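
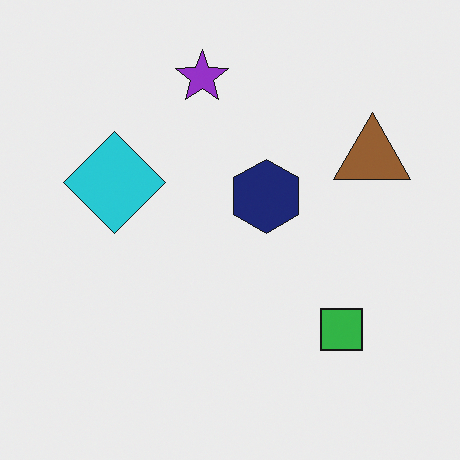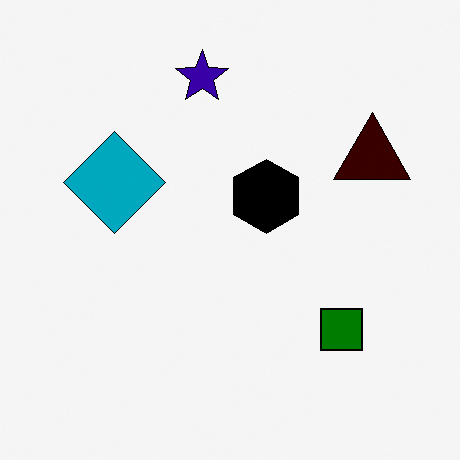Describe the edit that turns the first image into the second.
This is the original image boosted in contrast.

Tones are pushed away from mid-grey across the whole image — a global contrast change.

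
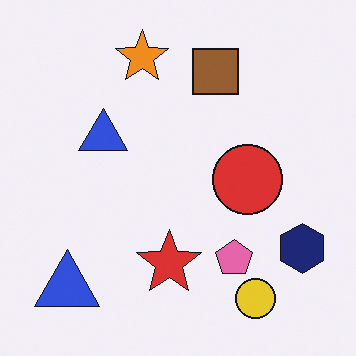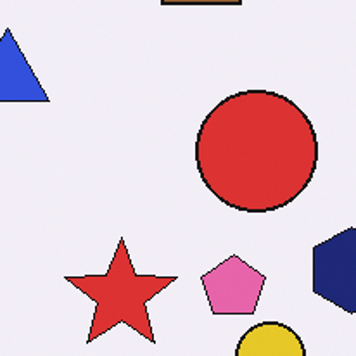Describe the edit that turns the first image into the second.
The image was cropped to a noticeably smaller region and rescaled.

The visible shapes are larger and the field of view is narrower; shapes near the original edges may be partly or wholly outside the frame — a crop-and-rescale.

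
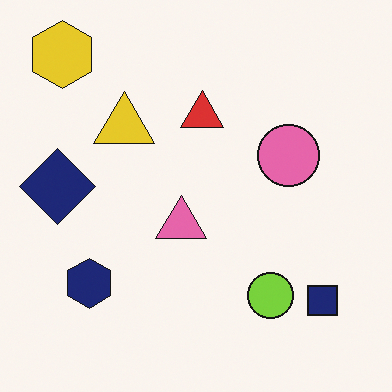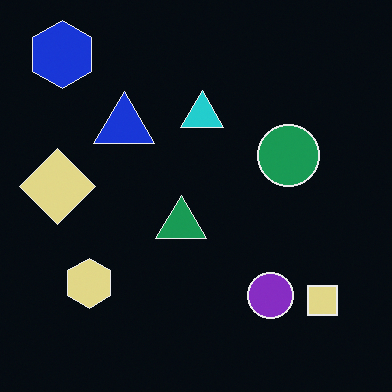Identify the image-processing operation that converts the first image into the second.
The transformation is: color-inverted (negative).

The light background has become dark and every shape's color is its complement — a photographic negative.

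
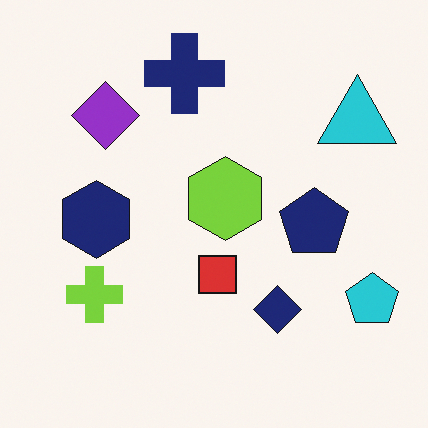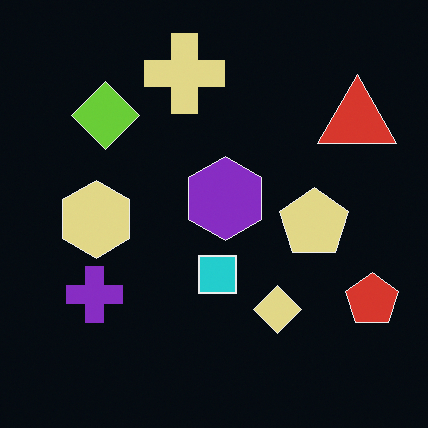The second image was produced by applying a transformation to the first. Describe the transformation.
It was color-inverted (negative).

The light background has become dark and every shape's color is its complement — a photographic negative.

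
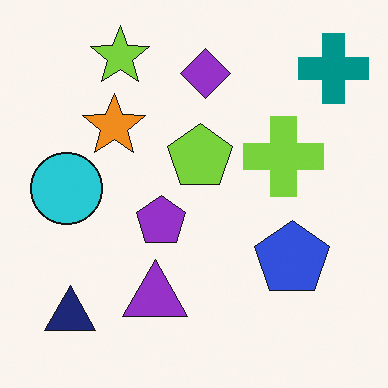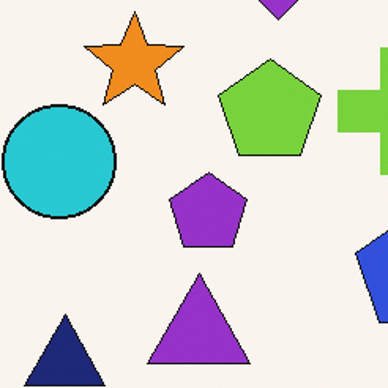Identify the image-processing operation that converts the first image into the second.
The image was cropped slightly and scaled back up.

The visible shapes are larger and the field of view is narrower; shapes near the original edges may be partly or wholly outside the frame — a crop-and-rescale.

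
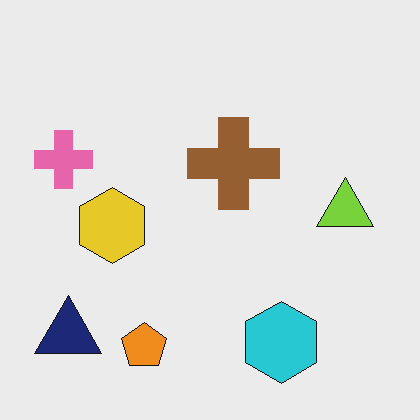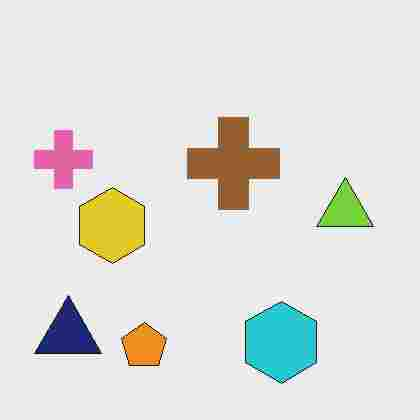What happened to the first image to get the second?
The transformation is: degraded with heavy JPEG compression.

Blocky 8×8 compression artifacts appear around shape edges and the flat background shows ringing — characteristic JPEG degradation.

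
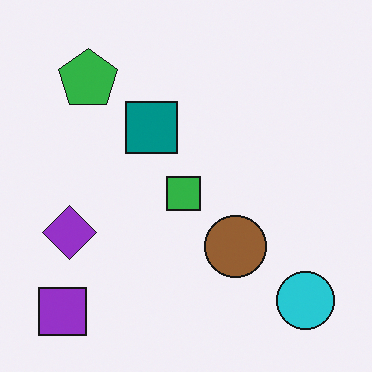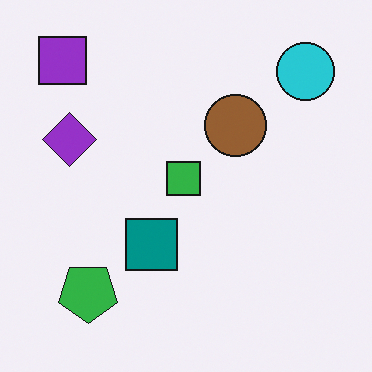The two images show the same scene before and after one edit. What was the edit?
Flipped vertically (top ↔ bottom).

The purple square is in the bottom-left of the first image and the top-left of the second — shapes on opposite sides of the horizontal midline have swapped in a mirror flip.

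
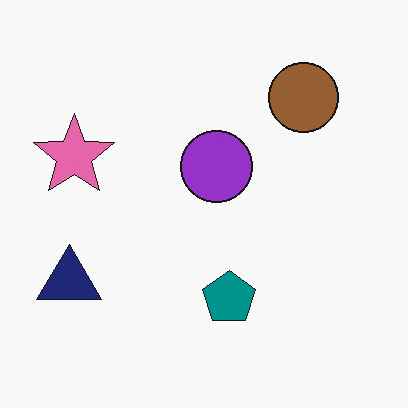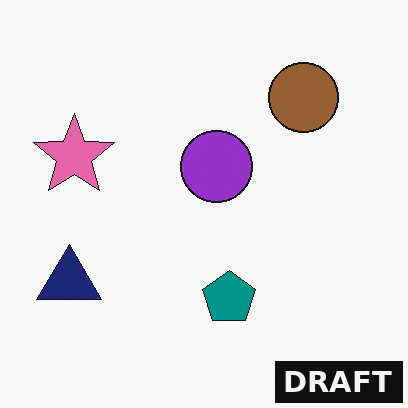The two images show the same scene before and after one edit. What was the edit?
Watermarked with the text "DRAFT" in the lower-right corner.

A dark label reading "DRAFT" appears in the lower-right corner.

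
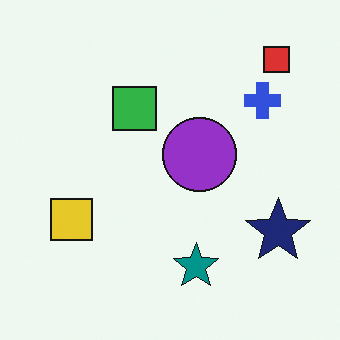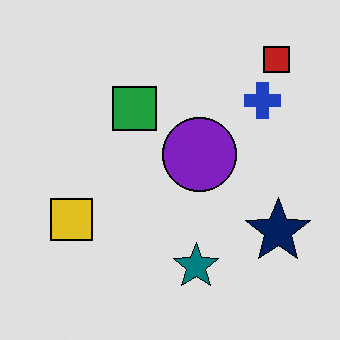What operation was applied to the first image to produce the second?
This is the original image posterized to a reduced palette.

Each flat color has snapped to a coarser quantized level — most visibly, the near-white background has dropped to a flat grey.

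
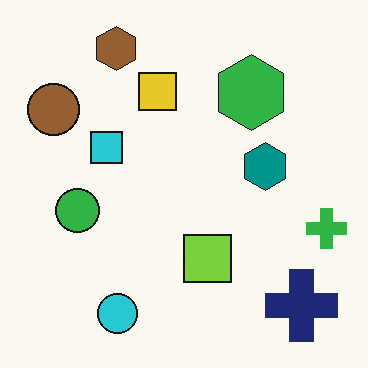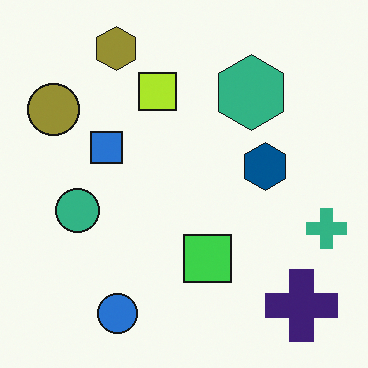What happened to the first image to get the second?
The image was hue-shifted by a small amount.

Every shape's color has rotated by the same amount around the hue wheel — a uniform hue shift.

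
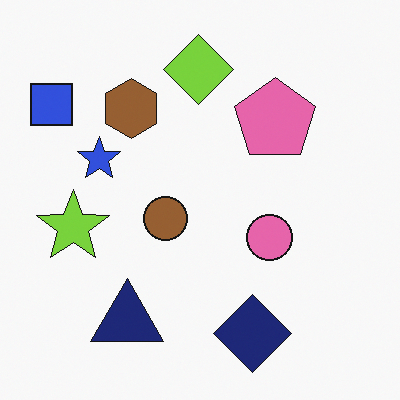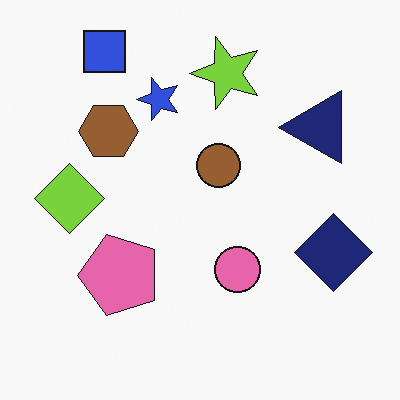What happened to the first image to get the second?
It was transposed (reflected across the top-left ↔ bottom-right diagonal).

Shapes have swapped their row and column positions — what was in the top-right is now in the bottom-left — a diagonal reflection.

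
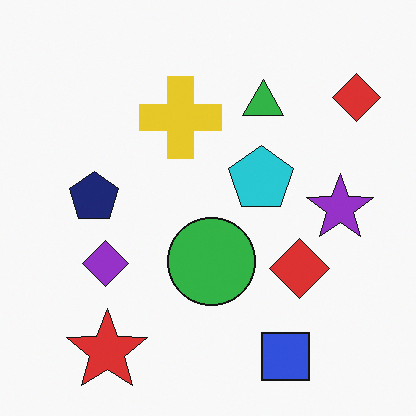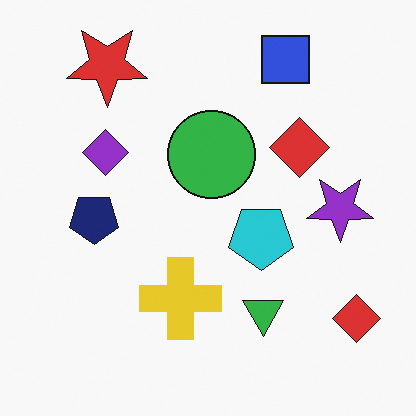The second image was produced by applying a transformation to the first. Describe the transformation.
The transformation is: flipped vertically (top ↔ bottom).

The blue square is in the bottom-right of the first image and the top-right of the second — shapes on opposite sides of the horizontal midline have swapped in a mirror flip.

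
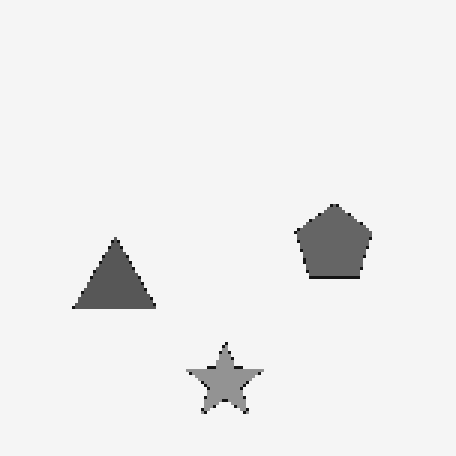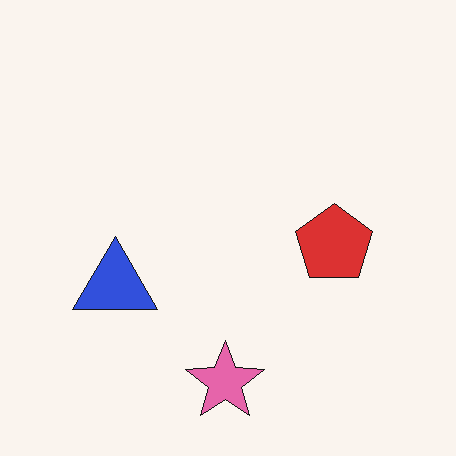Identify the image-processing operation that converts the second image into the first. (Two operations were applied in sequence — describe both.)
The image was converted to grayscale, then lightly pixelated (a mild mosaic effect).

All color is removed — every shape is now a shade of grey. Shapes are reduced to large square blocks; fine edges and outlines are lost — a downscale-then-upscale (mosaic) effect.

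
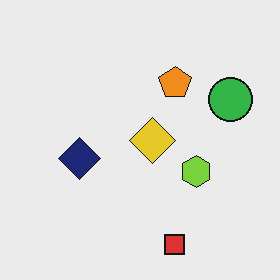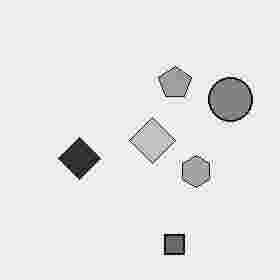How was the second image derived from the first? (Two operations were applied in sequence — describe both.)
This is the original image converted to grayscale, then heavily JPEG-compressed with obvious blocking artifacts.

All color is removed — every shape is now a shade of grey. Blocky 8×8 compression artifacts appear around shape edges and the flat background shows ringing — characteristic JPEG degradation.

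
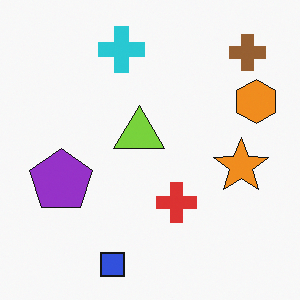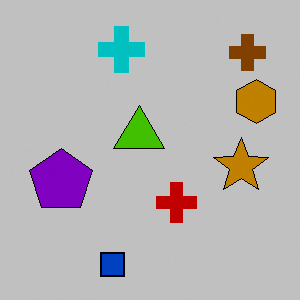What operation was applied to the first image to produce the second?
This is the original image heavily posterized to just a handful of flat colors.

Each flat color has snapped to a coarser quantized level — most visibly, the near-white background has dropped to a flat grey.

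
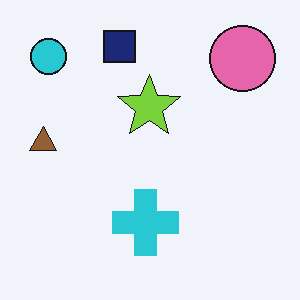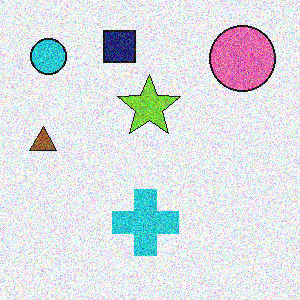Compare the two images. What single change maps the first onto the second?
The image was degraded with strong gaussian noise.

Random speckle covers the whole image, including the flat background.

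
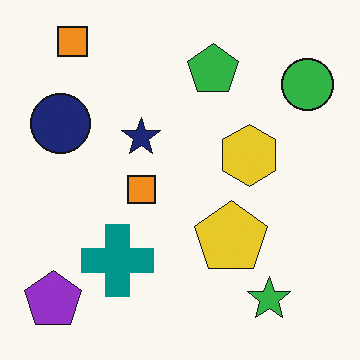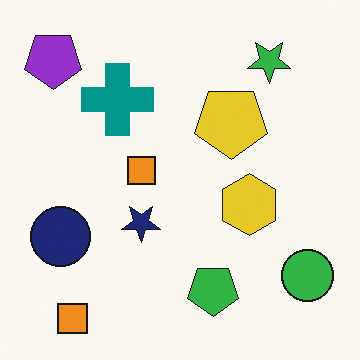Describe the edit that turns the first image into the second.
It was flipped vertically (top ↔ bottom).

The purple pentagon is in the bottom-left of the first image and the top-left of the second — shapes on opposite sides of the horizontal midline have swapped in a mirror flip.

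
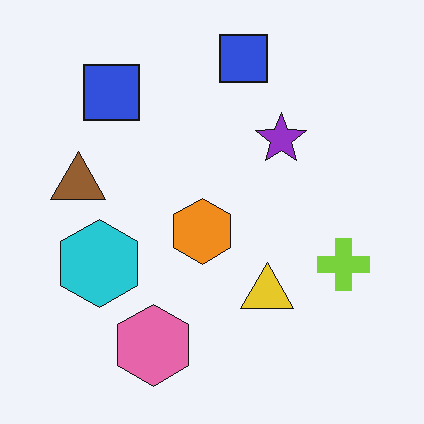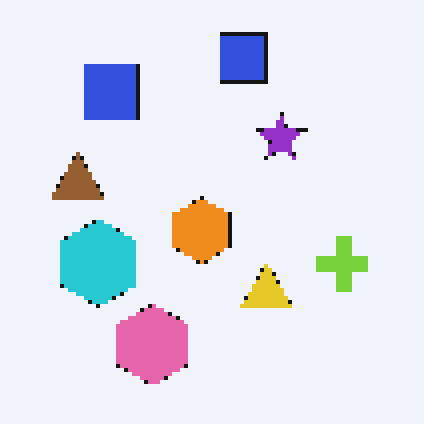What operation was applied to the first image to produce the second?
The transformation is: lightly pixelated (a mild mosaic effect).

Shapes are reduced to large square blocks; fine edges and outlines are lost — a downscale-then-upscale (mosaic) effect.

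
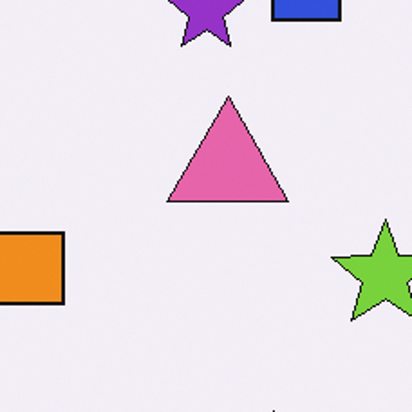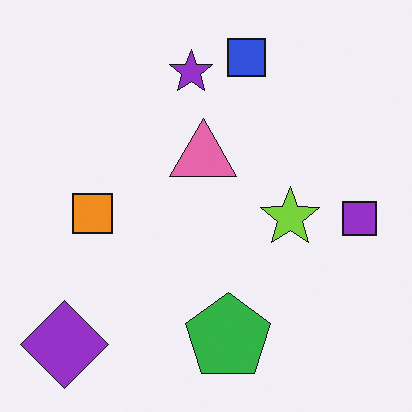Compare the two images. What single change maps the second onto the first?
Cropped to a noticeably smaller region and rescaled.

The visible shapes are larger and the field of view is narrower; shapes near the original edges may be partly or wholly outside the frame — a crop-and-rescale.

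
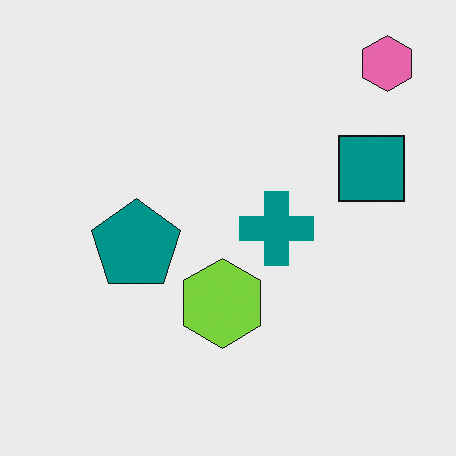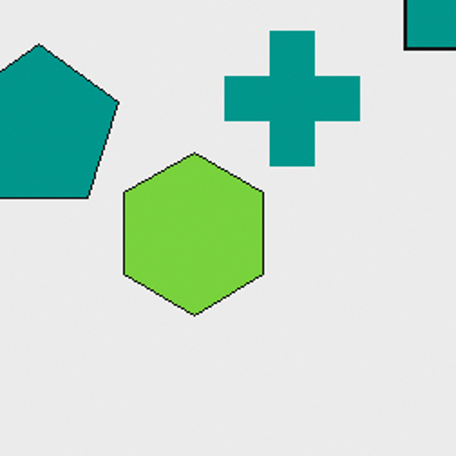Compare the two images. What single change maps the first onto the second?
This is the original image cropped to a noticeably smaller region and rescaled.

The visible shapes are larger and the field of view is narrower; shapes near the original edges may be partly or wholly outside the frame — a crop-and-rescale.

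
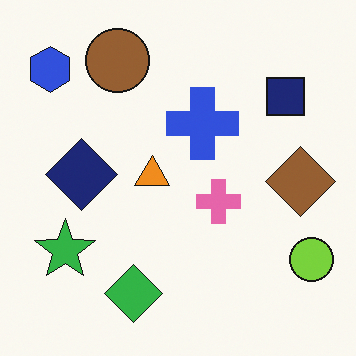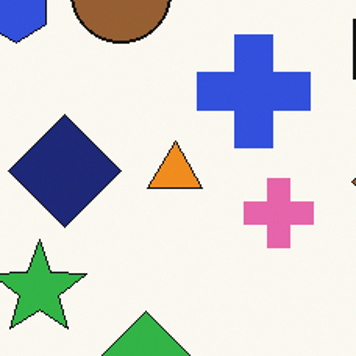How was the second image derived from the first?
This is the original image cropped slightly and scaled back up.

The visible shapes are larger and the field of view is narrower; shapes near the original edges may be partly or wholly outside the frame — a crop-and-rescale.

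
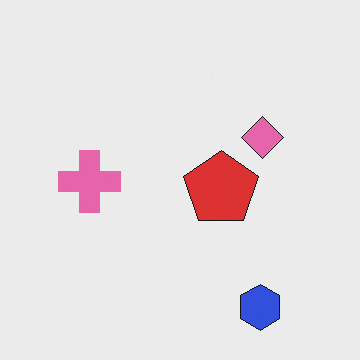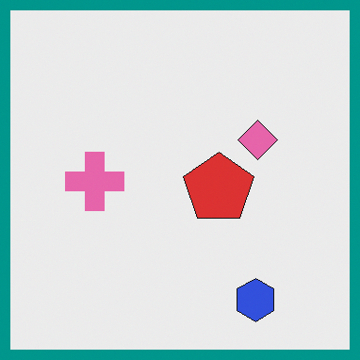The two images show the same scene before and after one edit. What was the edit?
The image was framed with a teal border.

A solid teal frame runs around the edge of the second image, with the content slightly shrunk inside it.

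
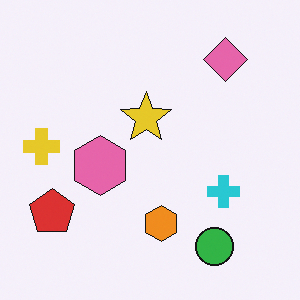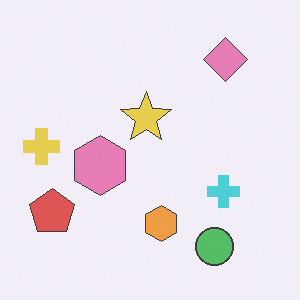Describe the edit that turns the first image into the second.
The image was given slightly reduced contrast.

Tones are pushed toward mid-grey across the whole image — a global contrast change.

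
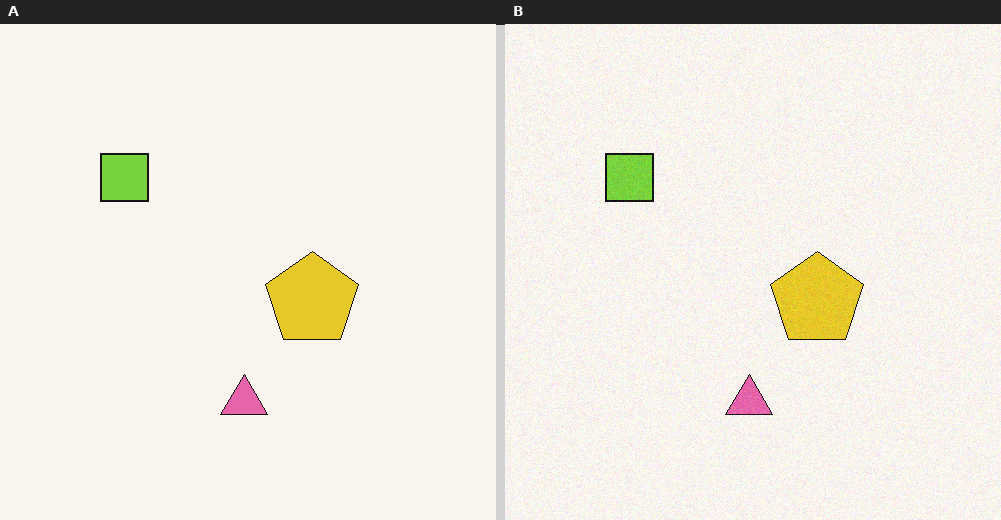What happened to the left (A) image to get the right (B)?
Degraded with subtle gaussian noise.

Random speckle covers the whole image, including the flat background.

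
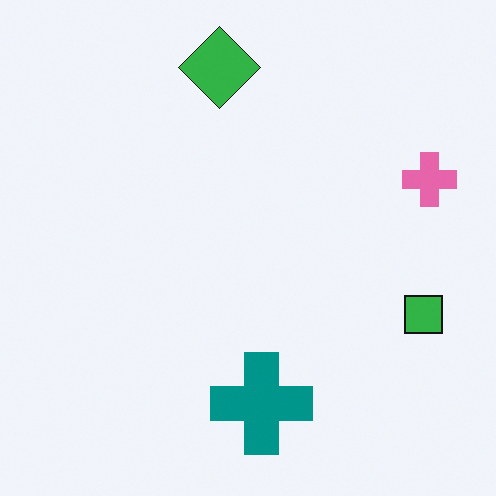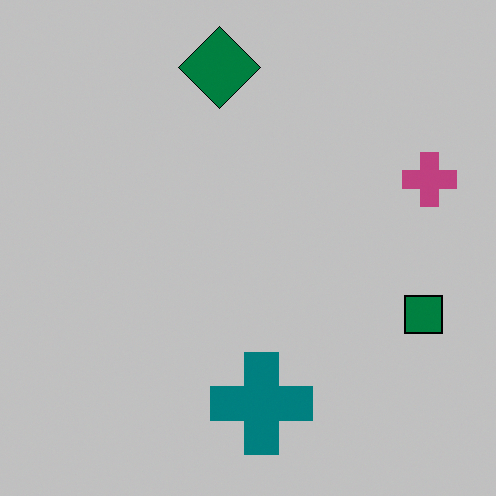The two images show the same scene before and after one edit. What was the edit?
Heavily posterized to just a handful of flat colors.

Each flat color has snapped to a coarser quantized level — most visibly, the near-white background has dropped to a flat grey.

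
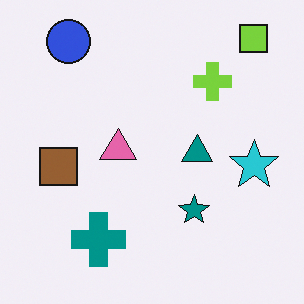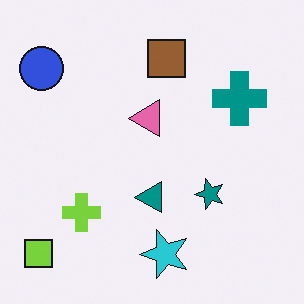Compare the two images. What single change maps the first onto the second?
The transformation is: transposed (reflected across the top-left ↔ bottom-right diagonal).

Shapes have swapped their row and column positions — what was in the top-right is now in the bottom-left — a diagonal reflection.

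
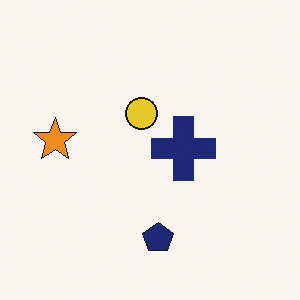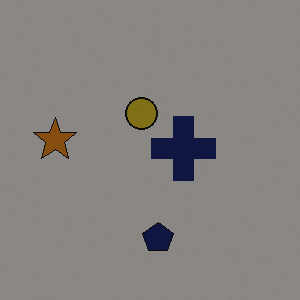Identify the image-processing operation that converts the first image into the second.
It was darkened a lot.

Every pixel — background and shapes alike — is uniformly darkened.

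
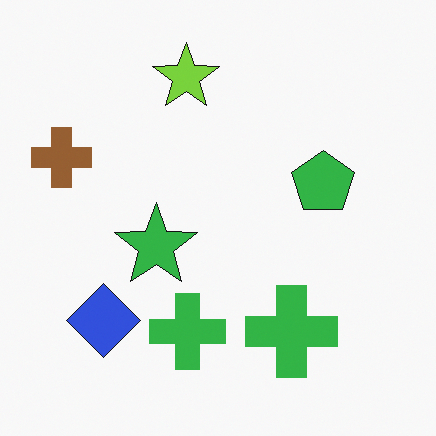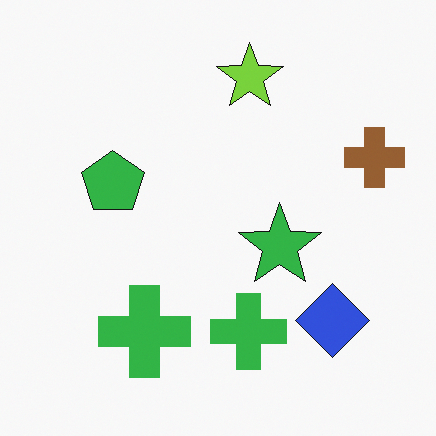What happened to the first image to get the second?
This is the original image flipped horizontally (left ↔ right).

The brown cross is in the left of the first image and the right of the second — shapes on opposite sides of the vertical midline have swapped in a mirror flip.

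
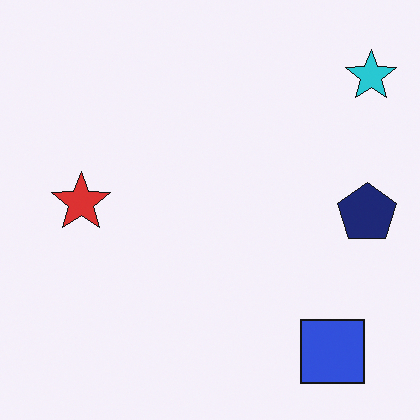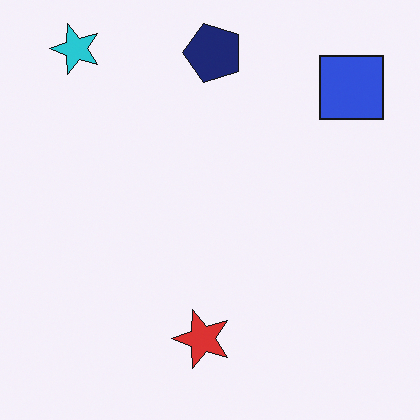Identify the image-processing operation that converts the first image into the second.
The second image is the first rotated 90° counter-clockwise.

The cyan star sits in the top-right of the first image and the top-left of the second — consistent with a whole-image 90° counter-clockwise rotation.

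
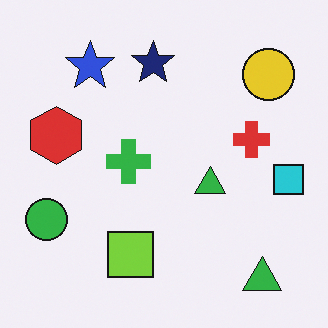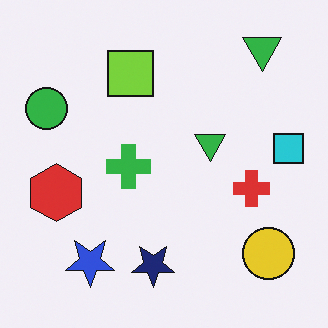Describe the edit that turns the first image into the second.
The second image is the first flipped vertically (top ↔ bottom).

The navy star is in the top of the first image and the bottom of the second — shapes on opposite sides of the horizontal midline have swapped in a mirror flip.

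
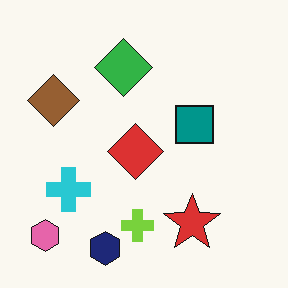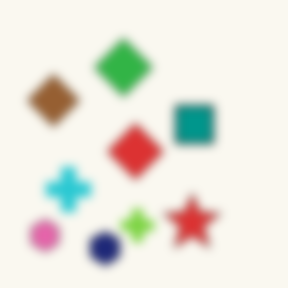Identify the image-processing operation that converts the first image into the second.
The second image is the first strongly gaussian-blurred.

Shape edges and outlines are uniformly softened across the whole image.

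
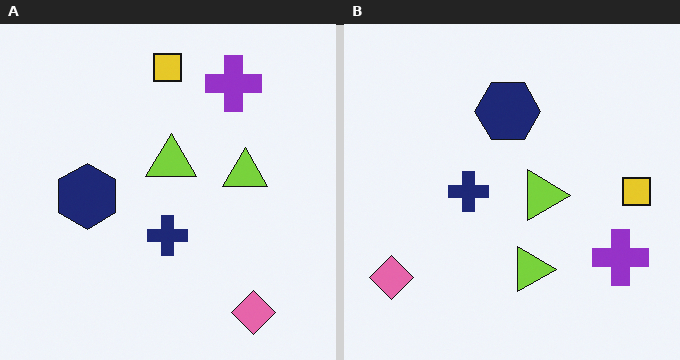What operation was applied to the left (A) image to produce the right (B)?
The right (B) image is the left (A) rotated 90° clockwise.

The pink diamond sits in the bottom-right of the left (A) image and the bottom-left of the right (B) — consistent with a whole-image 90° clockwise rotation.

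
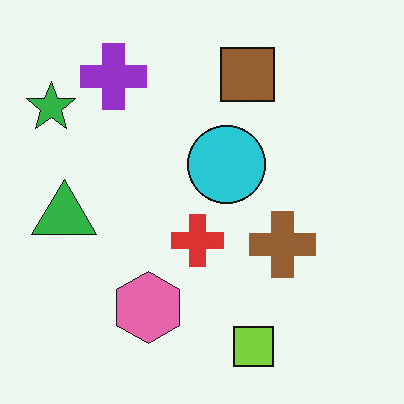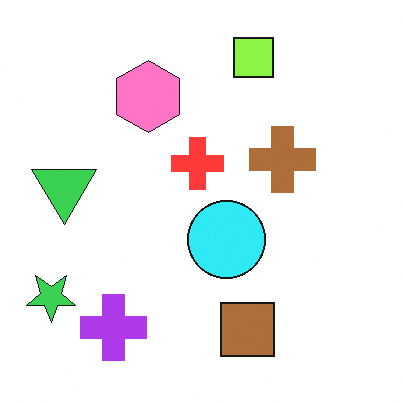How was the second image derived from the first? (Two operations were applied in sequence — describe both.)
The image was slightly brightened, then flipped vertically (top ↔ bottom).

Every pixel — background and shapes alike — is uniformly brightened. The lime square is in the bottom of the first image and the top of the second — shapes on opposite sides of the horizontal midline have swapped in a mirror flip.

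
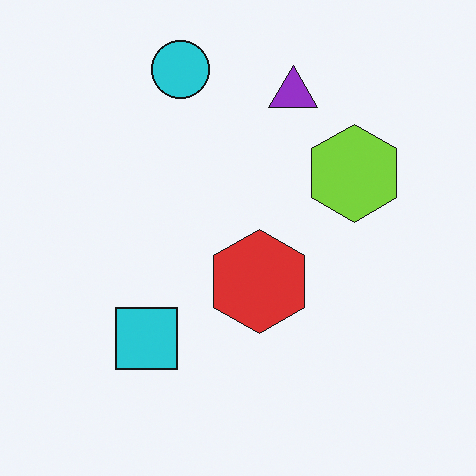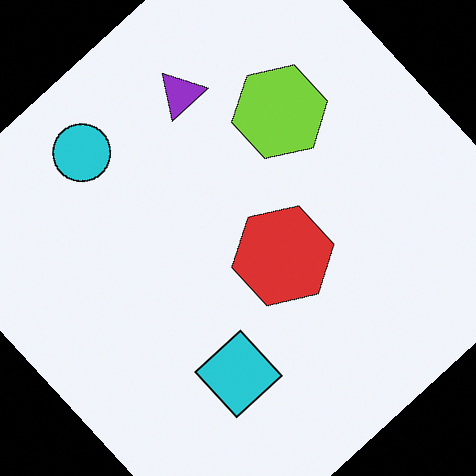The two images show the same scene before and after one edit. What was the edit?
Rotated counter-clockwise by a large amount — several tens of degrees.

Every shape is tilted by the same angle and the image corners show triangular fill wedges — a whole-image rotation by a non-right angle.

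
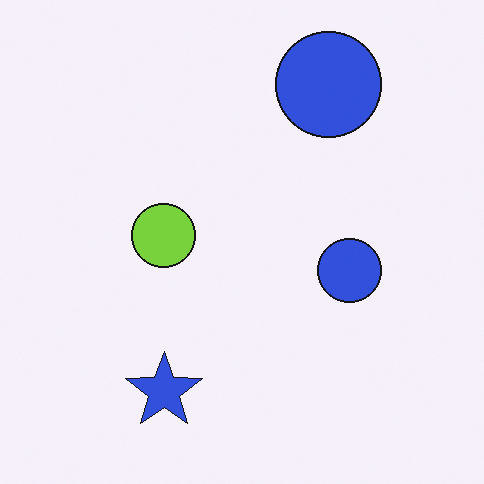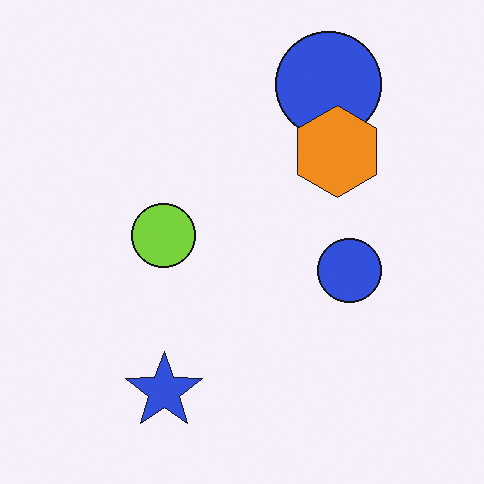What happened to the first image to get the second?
This is the original image overlaid with an additional orange hexagon.

An orange hexagon appears in the second image that is absent from the first.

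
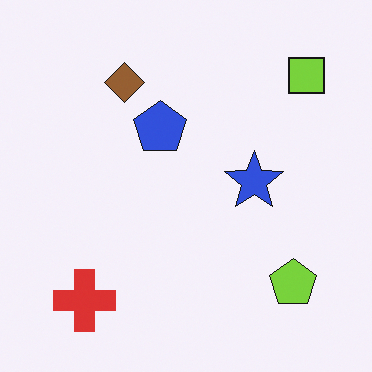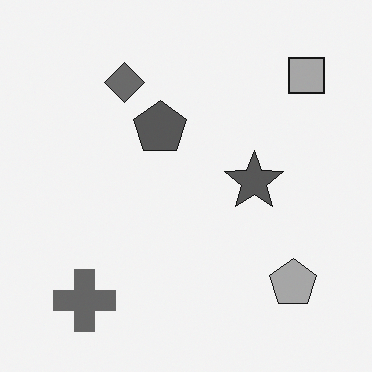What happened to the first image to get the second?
Converted to grayscale.

All color is removed — every shape is now a shade of grey.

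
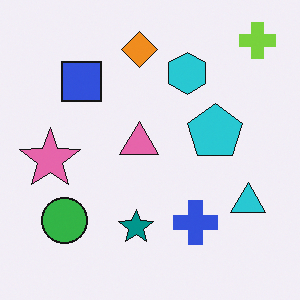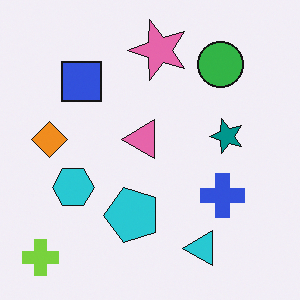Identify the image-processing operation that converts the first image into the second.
Transposed (reflected across the top-left ↔ bottom-right diagonal).

Shapes have swapped their row and column positions — what was in the top-right is now in the bottom-left — a diagonal reflection.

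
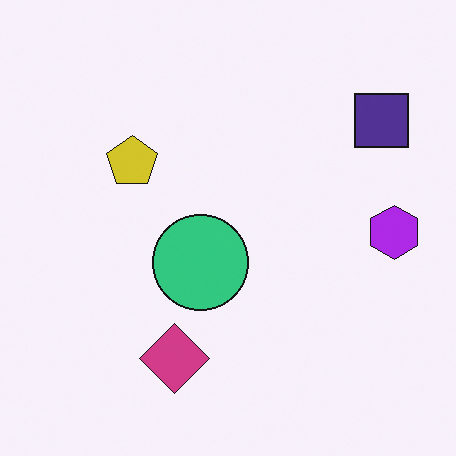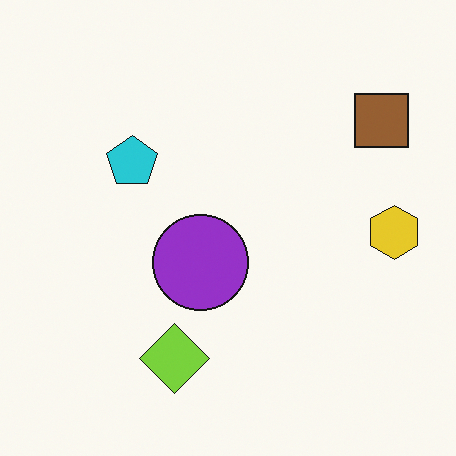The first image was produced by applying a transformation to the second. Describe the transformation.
The first image is the second hue-shifted by a large amount.

Every shape's color has rotated by the same amount around the hue wheel — a uniform hue shift.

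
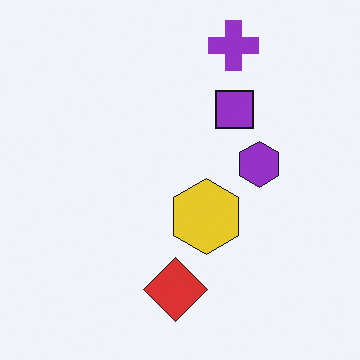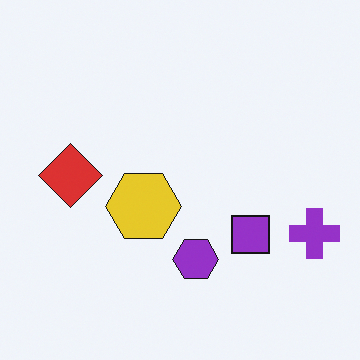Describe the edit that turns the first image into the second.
The second image is the first rotated 90° clockwise.

The purple cross sits in the top of the first image and the right of the second — consistent with a whole-image 90° clockwise rotation.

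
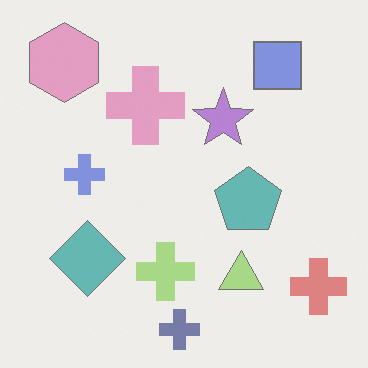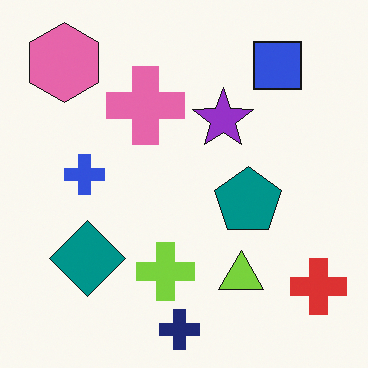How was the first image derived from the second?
It was given much lower contrast.

Tones are pushed toward mid-grey across the whole image — a global contrast change.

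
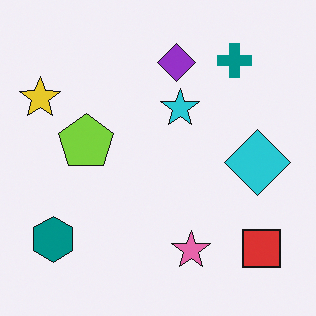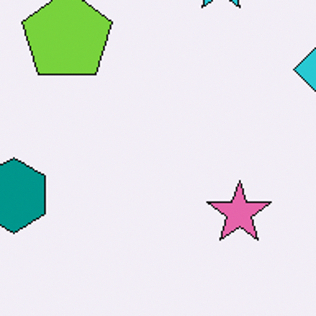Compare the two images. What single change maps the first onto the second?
The second image is the first cropped tightly and scaled back up.

The visible shapes are larger and the field of view is narrower; shapes near the original edges may be partly or wholly outside the frame — a crop-and-rescale.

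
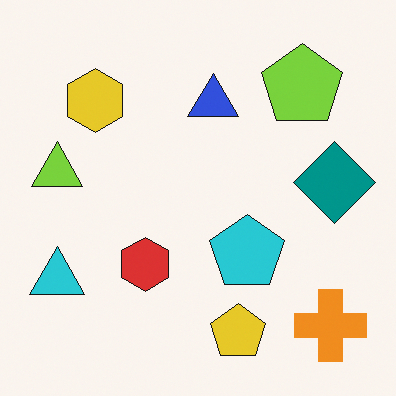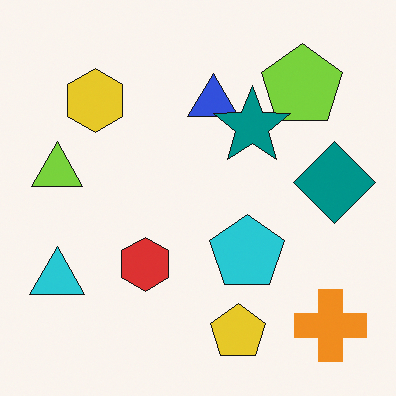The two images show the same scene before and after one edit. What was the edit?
The transformation is: overlaid with an additional teal star.

A teal star appears in the second image that is absent from the first.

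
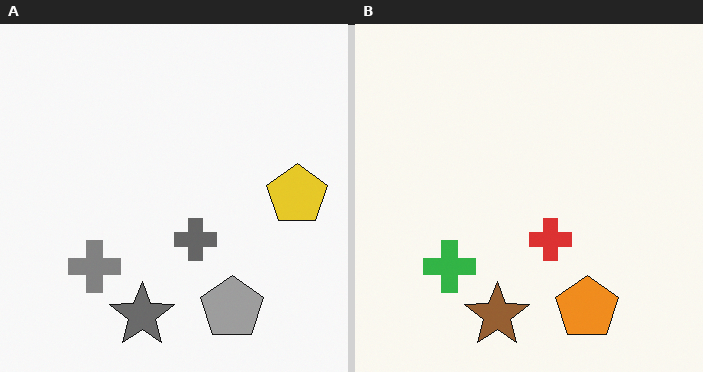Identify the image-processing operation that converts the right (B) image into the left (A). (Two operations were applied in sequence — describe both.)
The image was converted to grayscale, then overlaid with an additional yellow pentagon.

All color is removed — every shape is now a shade of grey. A yellow pentagon appears in the left (A) image that is absent from the right (B).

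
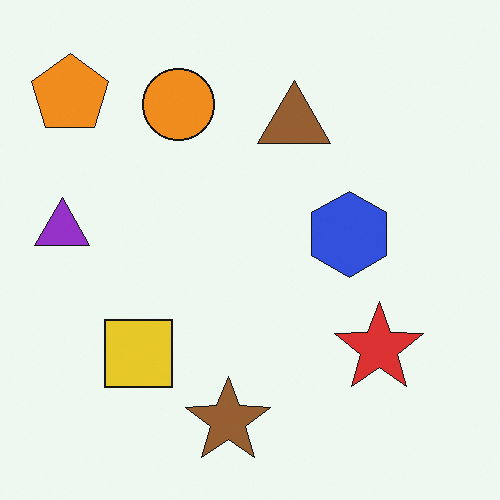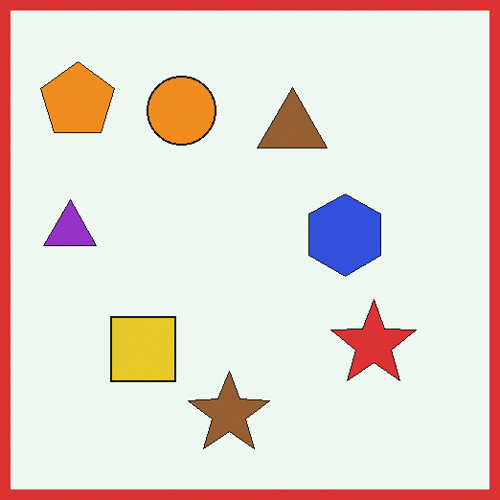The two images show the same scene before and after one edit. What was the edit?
It was framed with a red border.

A solid red frame runs around the edge of the second image, with the content slightly shrunk inside it.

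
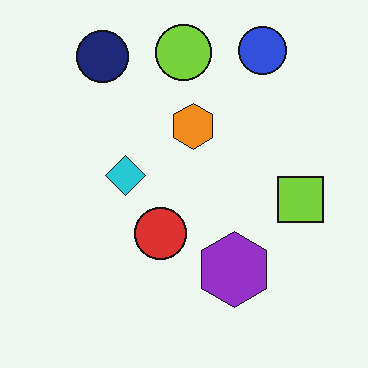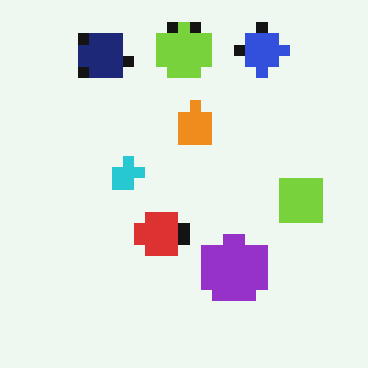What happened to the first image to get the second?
It was coarsely pixelated.

Shapes are reduced to large square blocks; fine edges and outlines are lost — a downscale-then-upscale (mosaic) effect.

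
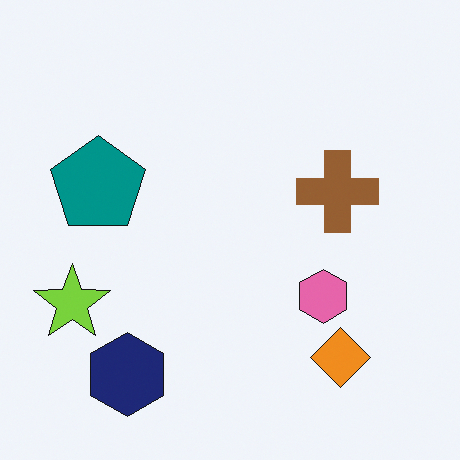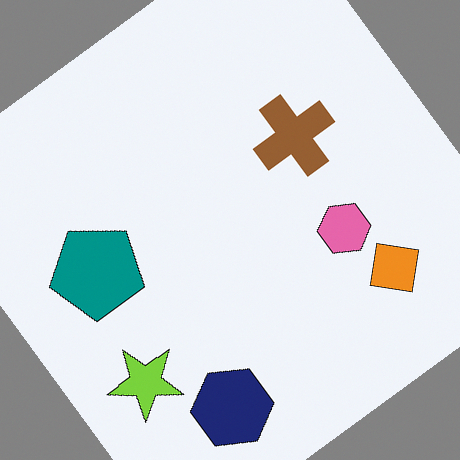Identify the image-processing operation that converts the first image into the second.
The image was rotated counter-clockwise by a large amount — several tens of degrees.

Every shape is tilted by the same angle and the image corners show triangular fill wedges — a whole-image rotation by a non-right angle.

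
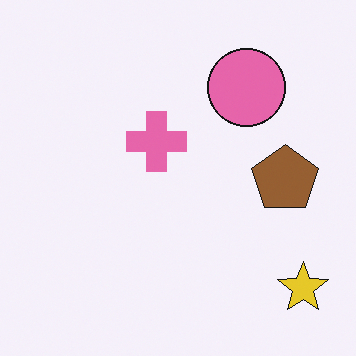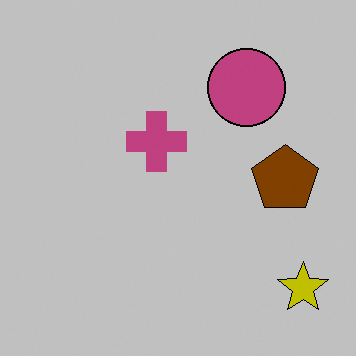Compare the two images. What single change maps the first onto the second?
The image was aggressively posterized.

Each flat color has snapped to a coarser quantized level — most visibly, the near-white background has dropped to a flat grey.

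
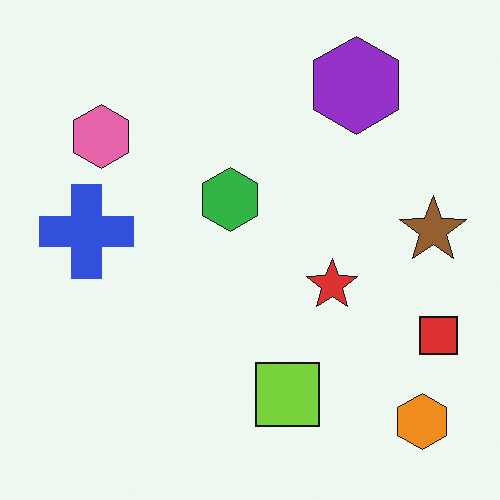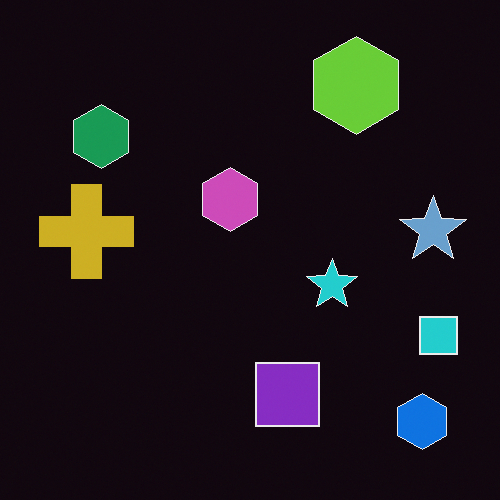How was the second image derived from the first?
It was color-inverted (negative).

The light background has become dark and every shape's color is its complement — a photographic negative.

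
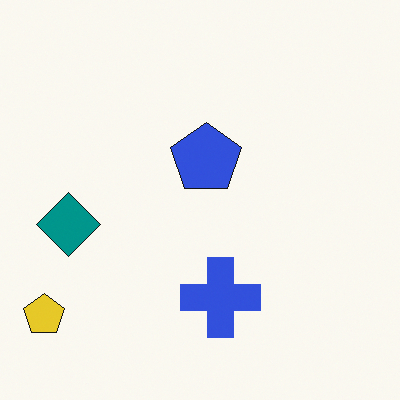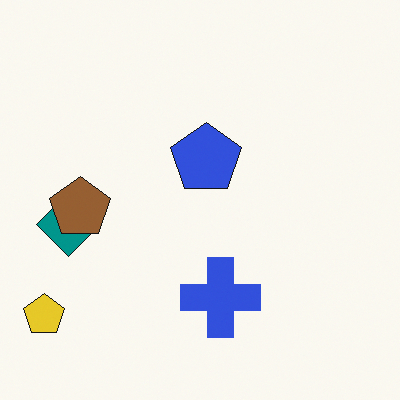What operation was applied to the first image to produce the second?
The transformation is: overlaid with an additional brown pentagon.

A brown pentagon appears in the second image that is absent from the first.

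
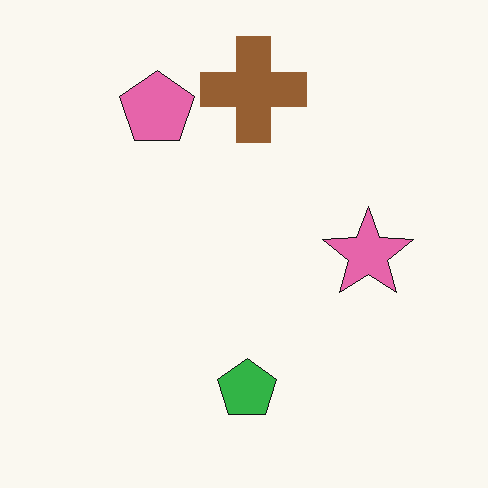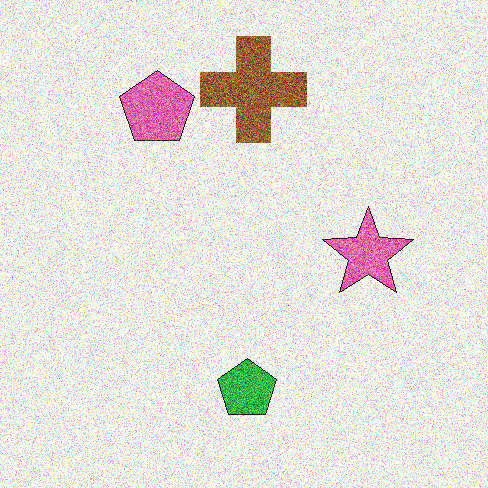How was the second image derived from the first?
It was degraded with heavy additive noise.

Random speckle covers the whole image, including the flat background.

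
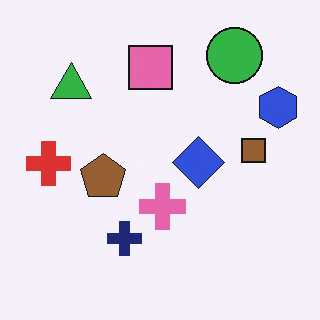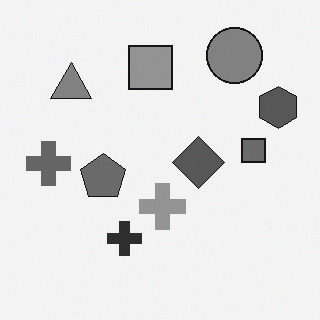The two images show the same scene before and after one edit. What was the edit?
The image was converted to grayscale.

All color is removed — every shape is now a shade of grey.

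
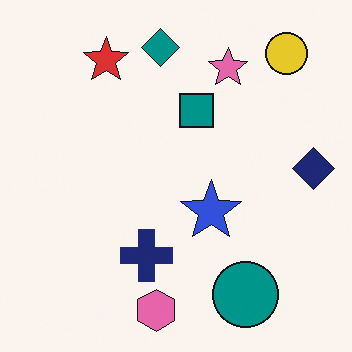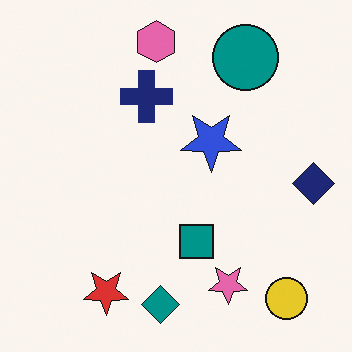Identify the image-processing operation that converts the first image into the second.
Flipped vertically (top ↔ bottom).

The pink hexagon is in the bottom of the first image and the top of the second — shapes on opposite sides of the horizontal midline have swapped in a mirror flip.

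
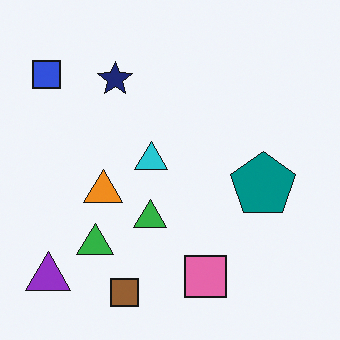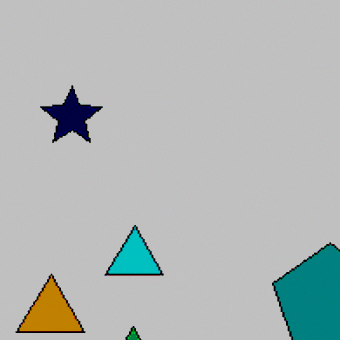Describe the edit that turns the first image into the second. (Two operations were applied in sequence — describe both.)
This is the original image cropped tightly and scaled back up, then heavily posterized to just a handful of flat colors.

The visible shapes are larger and the field of view is narrower; shapes near the original edges may be partly or wholly outside the frame — a crop-and-rescale. Each flat color has snapped to a coarser quantized level — most visibly, the near-white background has dropped to a flat grey.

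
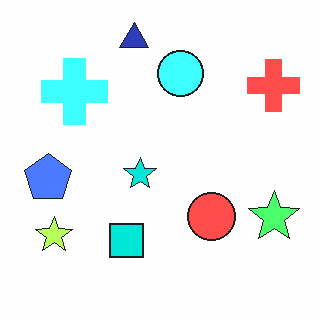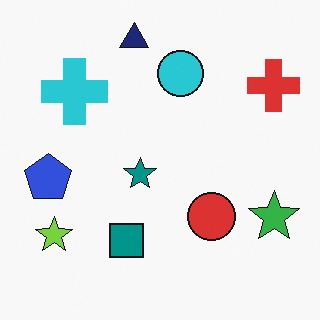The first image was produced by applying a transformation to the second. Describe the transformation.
Brightened a lot.

Every pixel — background and shapes alike — is uniformly brightened.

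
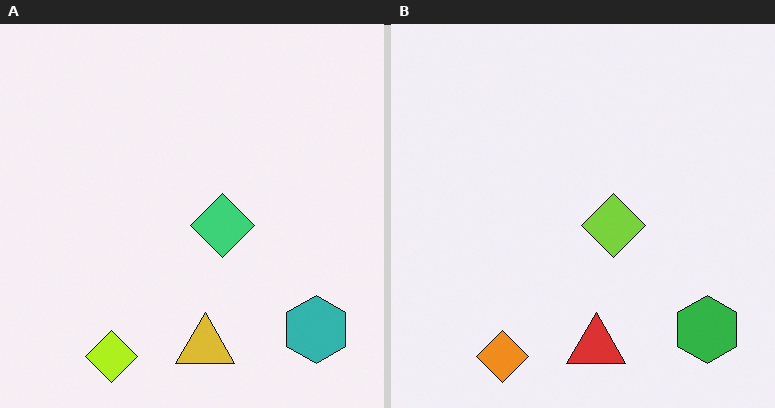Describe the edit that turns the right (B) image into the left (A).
This is the original image hue-shifted slightly.

Every shape's color has rotated by the same amount around the hue wheel — a uniform hue shift.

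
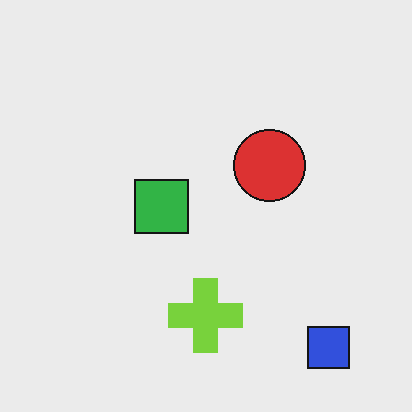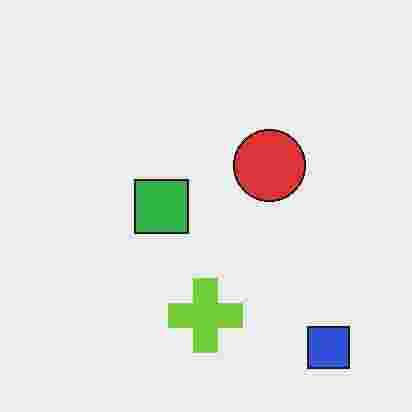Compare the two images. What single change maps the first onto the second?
Degraded with heavy JPEG compression.

Blocky 8×8 compression artifacts appear around shape edges and the flat background shows ringing — characteristic JPEG degradation.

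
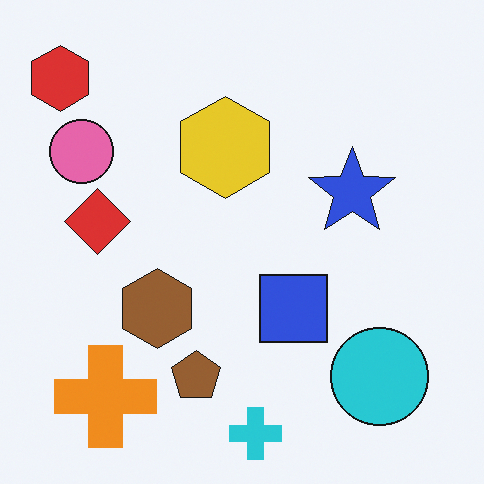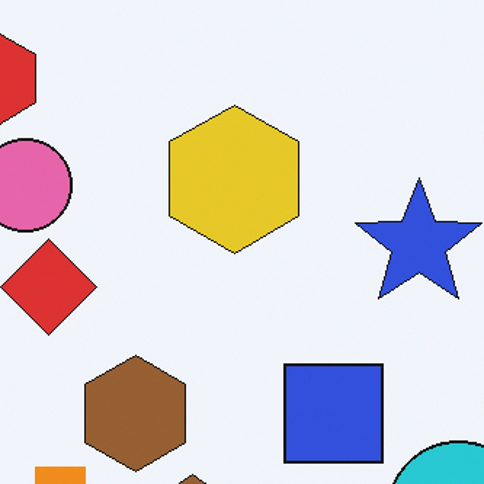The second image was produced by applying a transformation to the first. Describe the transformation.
The transformation is: cropped to a modestly smaller region and rescaled.

The visible shapes are larger and the field of view is narrower; shapes near the original edges may be partly or wholly outside the frame — a crop-and-rescale.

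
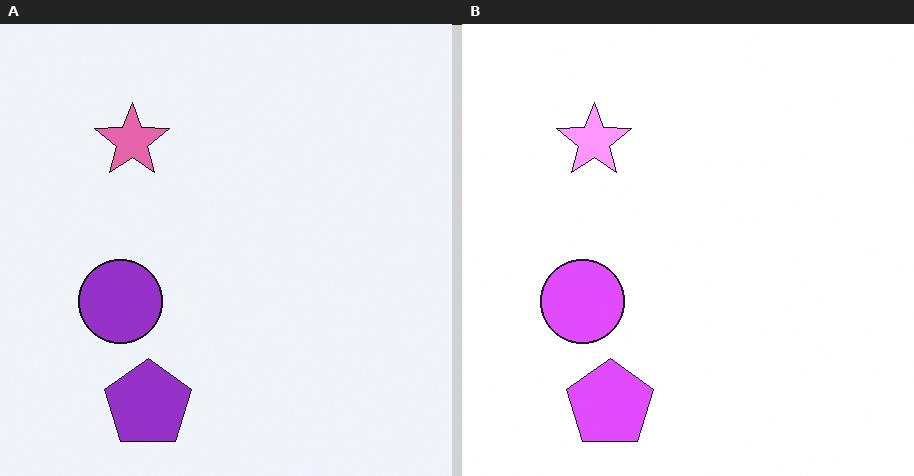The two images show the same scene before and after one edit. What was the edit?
This is the original image brightened a lot.

Every pixel — background and shapes alike — is uniformly brightened.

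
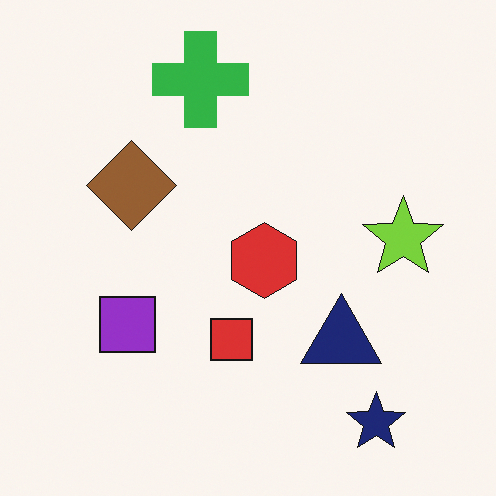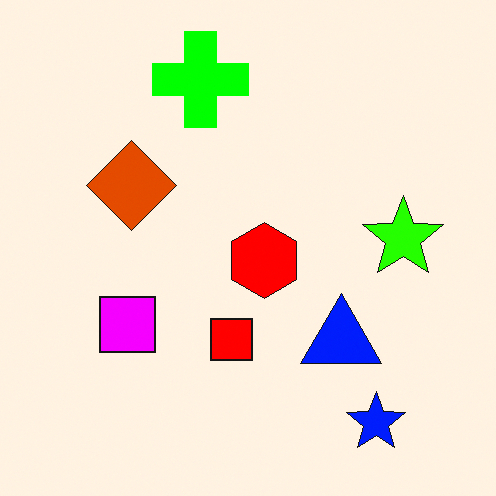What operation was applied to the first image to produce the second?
The second image is the first made much more vivid (saturation change).

All colors are more vivid — a global saturation change.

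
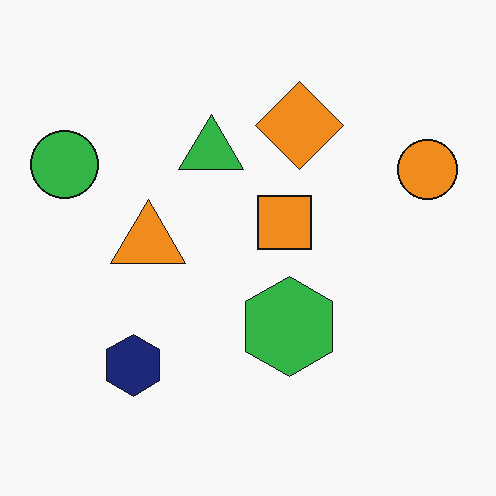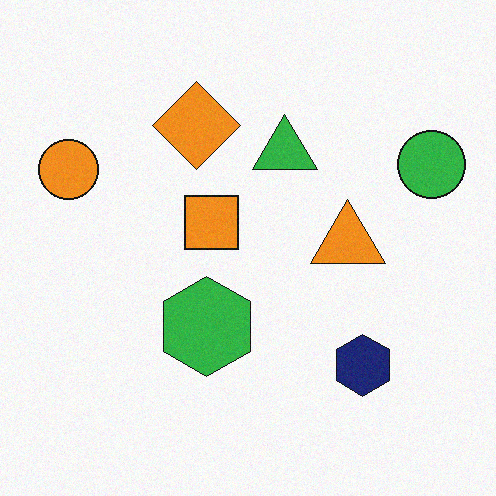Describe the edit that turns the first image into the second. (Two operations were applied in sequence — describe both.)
The second image is the first flipped horizontally (left ↔ right), then degraded with a light layer of grain.

The green circle is in the top-left of the first image and the top-right of the second — shapes on opposite sides of the vertical midline have swapped in a mirror flip. Random speckle covers the whole image, including the flat background.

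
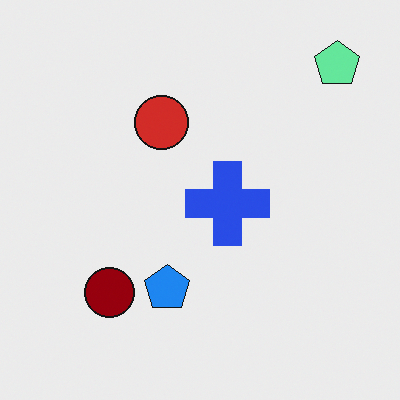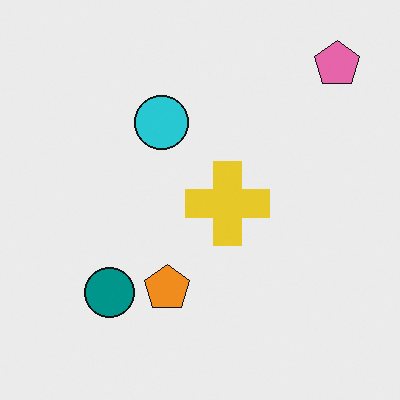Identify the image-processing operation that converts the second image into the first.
The transformation is: hue-shifted by a large amount.

Every shape's color has rotated by the same amount around the hue wheel — a uniform hue shift.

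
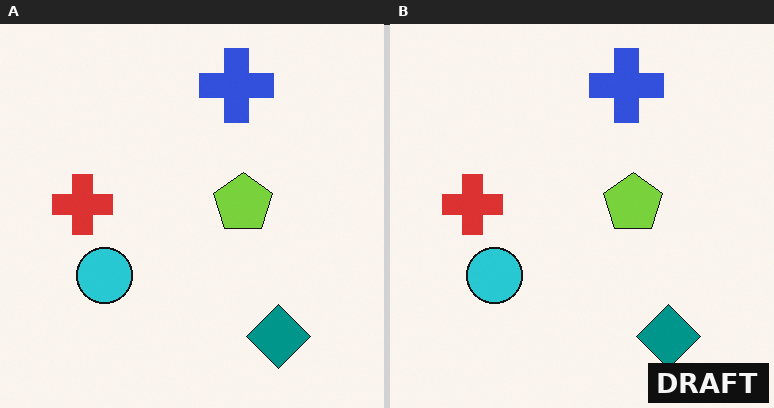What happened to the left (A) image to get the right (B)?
The image was watermarked with the text "DRAFT" in the lower-right corner.

A dark label reading "DRAFT" appears in the lower-right corner.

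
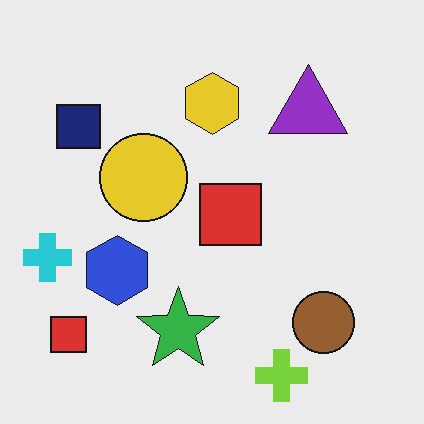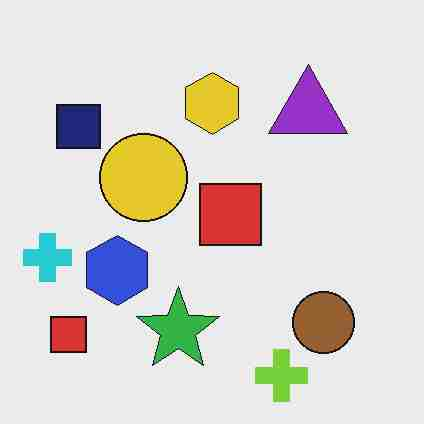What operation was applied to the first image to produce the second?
It was degraded with heavy JPEG compression.

Blocky 8×8 compression artifacts appear around shape edges and the flat background shows ringing — characteristic JPEG degradation.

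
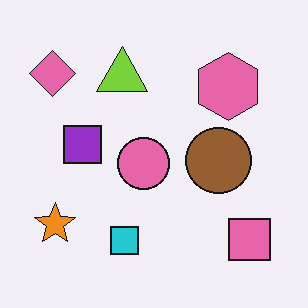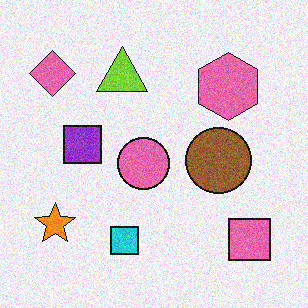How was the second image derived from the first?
Degraded with visible gaussian noise.

Random speckle covers the whole image, including the flat background.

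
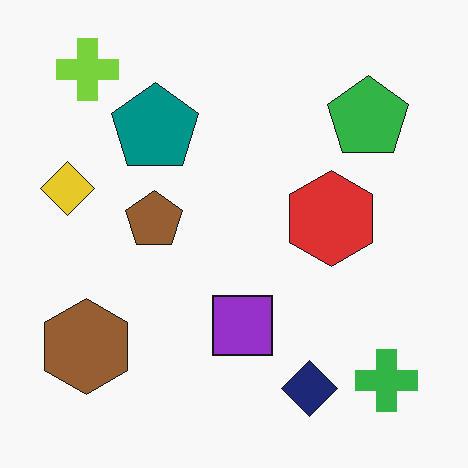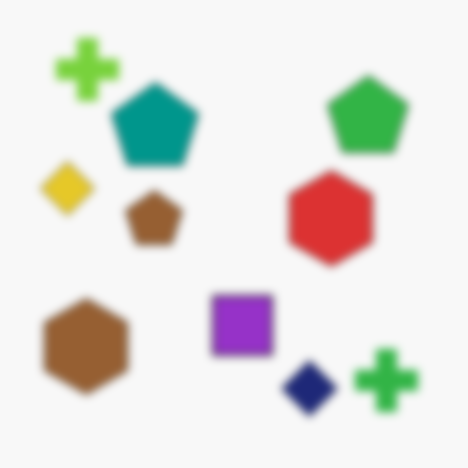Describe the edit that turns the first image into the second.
The transformation is: noticeably gaussian-blurred.

Shape edges and outlines are uniformly softened across the whole image.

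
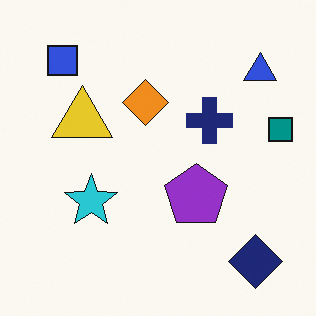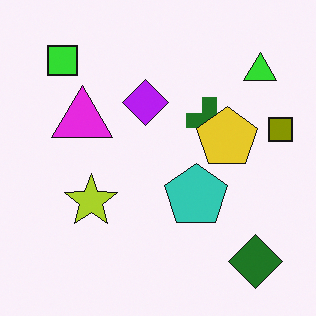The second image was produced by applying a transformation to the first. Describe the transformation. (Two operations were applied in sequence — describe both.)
The image was hue-shifted through roughly half the color wheel, then overlaid with an additional yellow pentagon.

Every shape's color has rotated by the same amount around the hue wheel — a uniform hue shift. A yellow pentagon appears in the second image that is absent from the first.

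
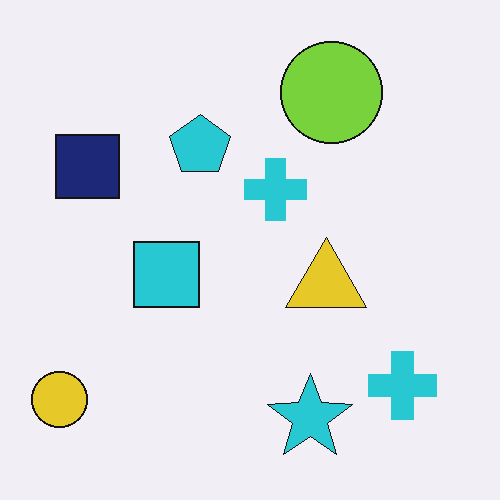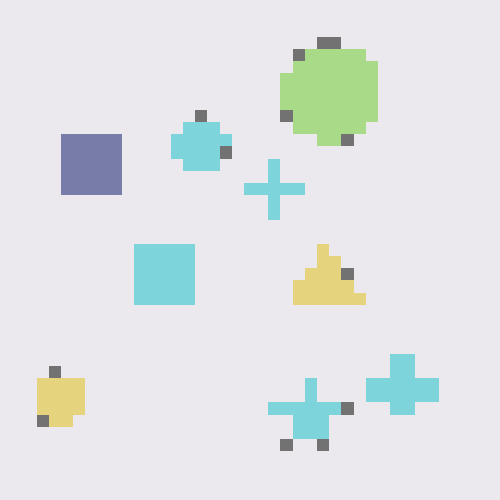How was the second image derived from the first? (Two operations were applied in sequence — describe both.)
The second image is the first coarsely pixelated, then washed out (contrast reduced).

Shapes are reduced to large square blocks; fine edges and outlines are lost — a downscale-then-upscale (mosaic) effect. Tones are pushed toward mid-grey across the whole image — a global contrast change.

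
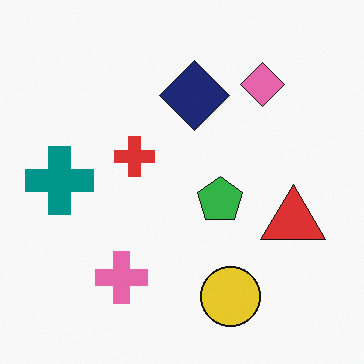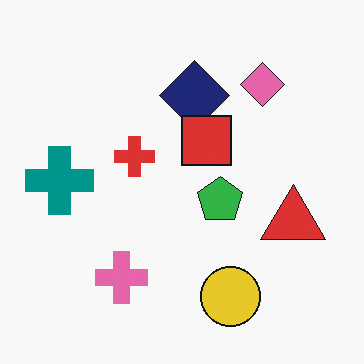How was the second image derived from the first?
The image was overlaid with an additional red square.

A red square appears in the second image that is absent from the first.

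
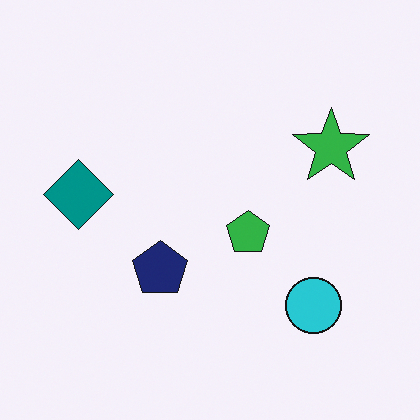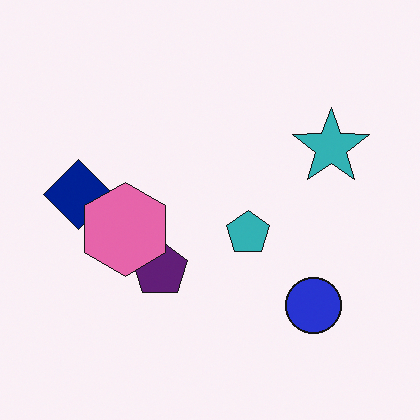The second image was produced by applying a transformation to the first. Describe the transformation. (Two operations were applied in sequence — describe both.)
The transformation is: hue-shifted slightly, then overlaid with an additional pink hexagon.

Every shape's color has rotated by the same amount around the hue wheel — a uniform hue shift. A pink hexagon appears in the second image that is absent from the first.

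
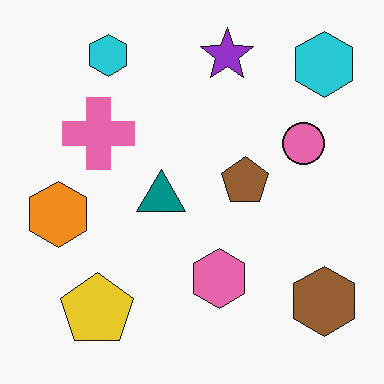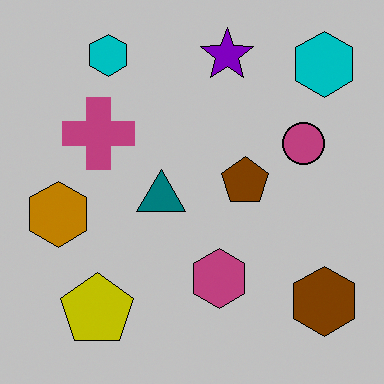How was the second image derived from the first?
The image was heavily posterized to just a handful of flat colors.

Each flat color has snapped to a coarser quantized level — most visibly, the near-white background has dropped to a flat grey.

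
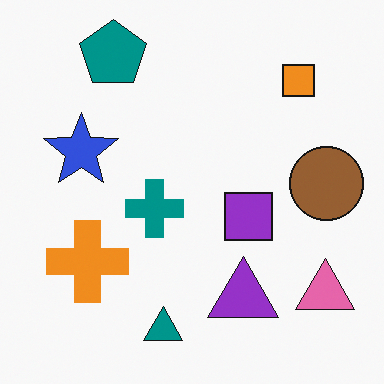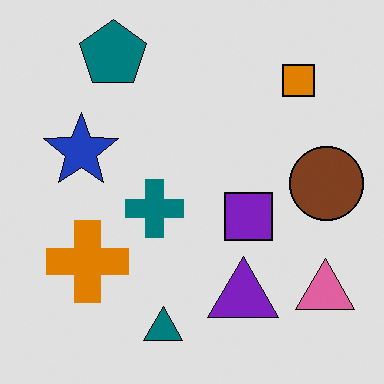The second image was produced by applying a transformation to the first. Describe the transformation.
The transformation is: moderately posterized.

Each flat color has snapped to a coarser quantized level — most visibly, the near-white background has dropped to a flat grey.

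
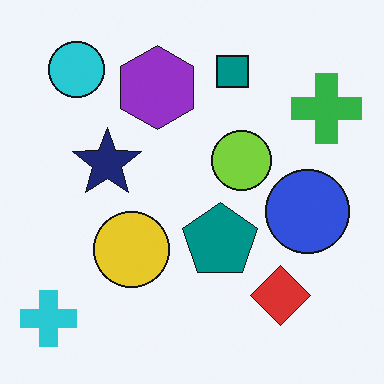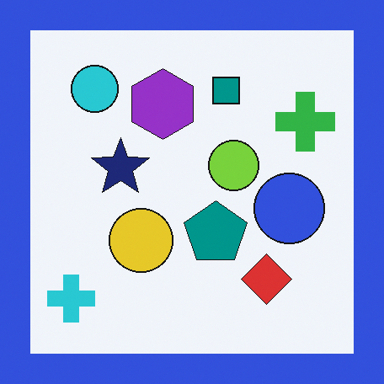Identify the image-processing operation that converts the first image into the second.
This is the original image framed with a blue border.

A solid blue frame runs around the edge of the second image, with the content slightly shrunk inside it.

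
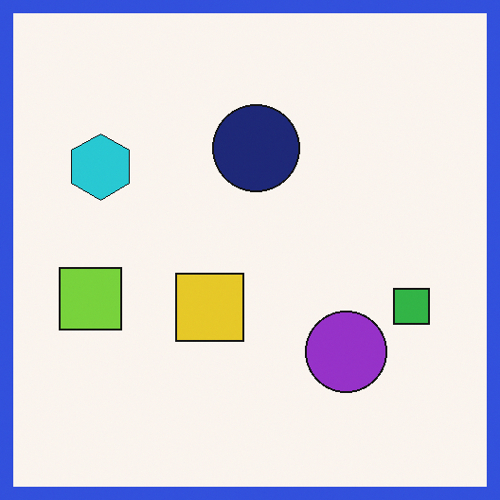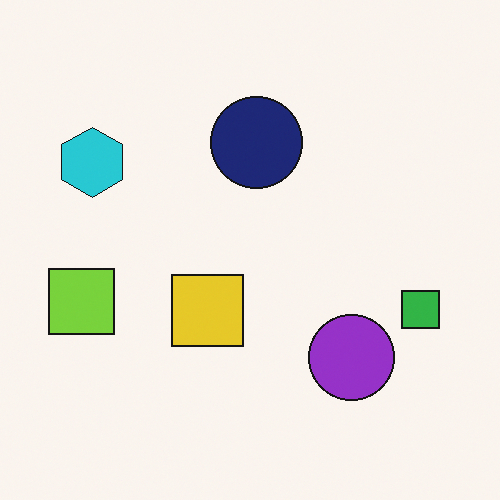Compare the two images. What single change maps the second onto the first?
It was framed with a blue border.

A solid blue frame runs around the edge of the first image, with the content slightly shrunk inside it.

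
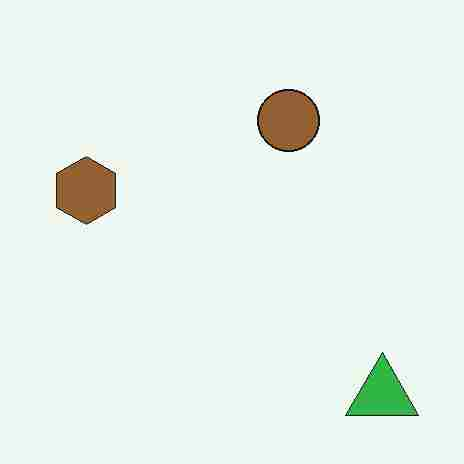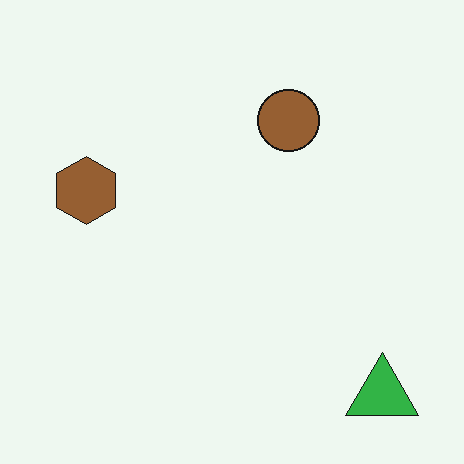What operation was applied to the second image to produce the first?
Heavily JPEG-compressed with obvious blocking artifacts.

Blocky 8×8 compression artifacts appear around shape edges and the flat background shows ringing — characteristic JPEG degradation.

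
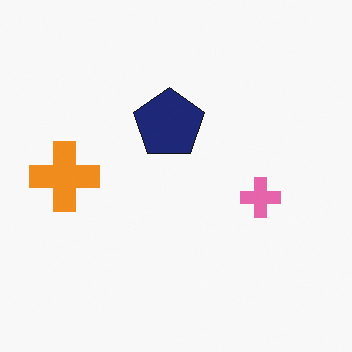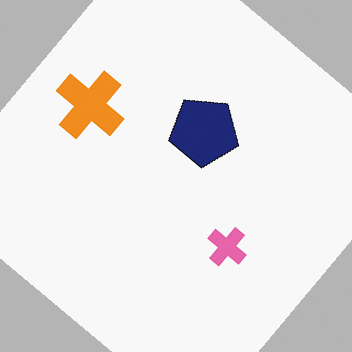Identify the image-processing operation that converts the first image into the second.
It was rotated clockwise by a large amount — several tens of degrees.

Every shape is tilted by the same angle and the image corners show triangular fill wedges — a whole-image rotation by a non-right angle.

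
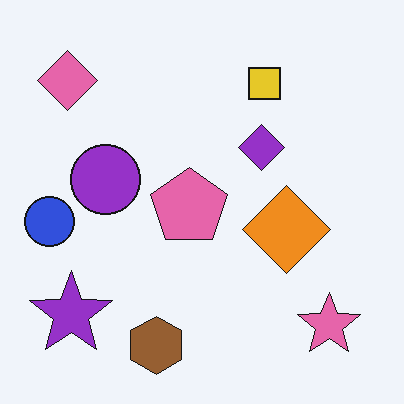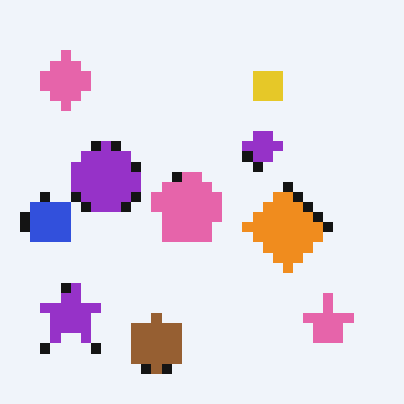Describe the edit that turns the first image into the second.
The transformation is: coarsely pixelated.

Shapes are reduced to large square blocks; fine edges and outlines are lost — a downscale-then-upscale (mosaic) effect.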